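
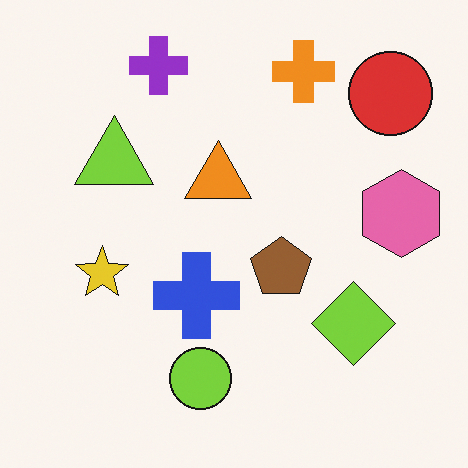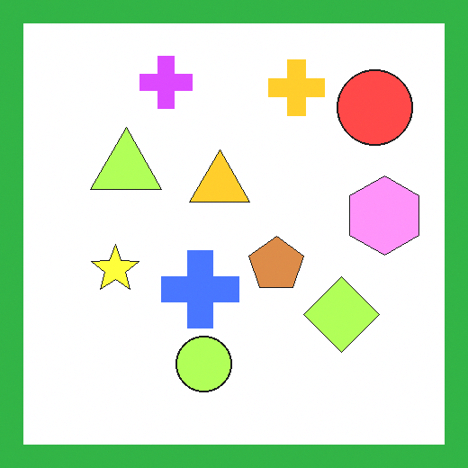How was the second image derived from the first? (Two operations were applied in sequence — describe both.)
The transformation is: substantially brightened, then framed with a green border.

Every pixel — background and shapes alike — is uniformly brightened. A solid green frame runs around the edge of the second image, with the content slightly shrunk inside it.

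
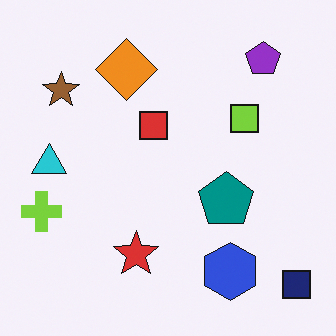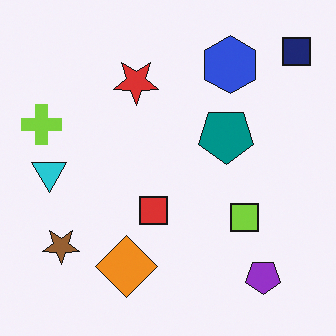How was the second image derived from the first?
The image was flipped vertically (top ↔ bottom).

The navy square is in the bottom-right of the first image and the top-right of the second — shapes on opposite sides of the horizontal midline have swapped in a mirror flip.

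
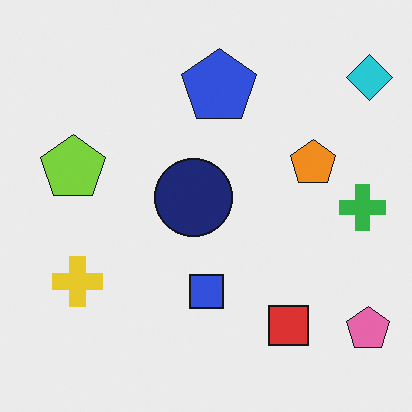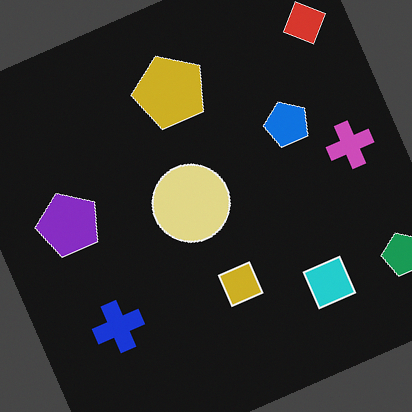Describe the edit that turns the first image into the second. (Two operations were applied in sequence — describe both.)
Color-inverted (negative), then rotated counter-clockwise by a clearly visible amount.

The light background has become dark and every shape's color is its complement — a photographic negative. Every shape is tilted by the same angle and the image corners show triangular fill wedges — a whole-image rotation by a non-right angle.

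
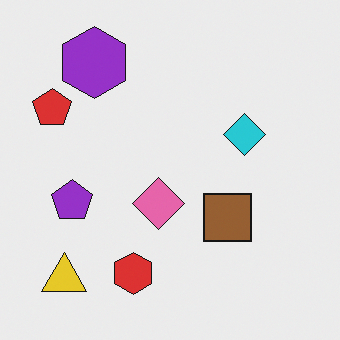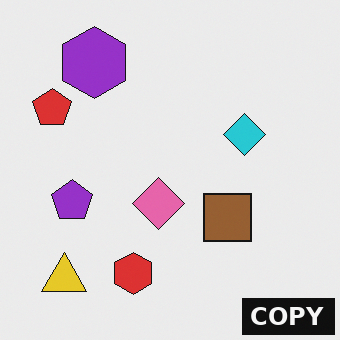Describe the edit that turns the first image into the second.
Watermarked with the text "COPY" in the lower-right corner.

A dark label reading "COPY" appears in the lower-right corner.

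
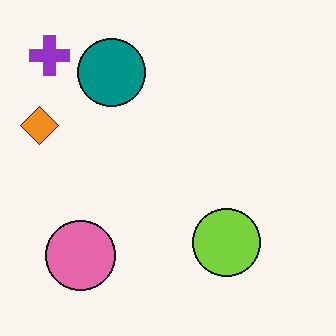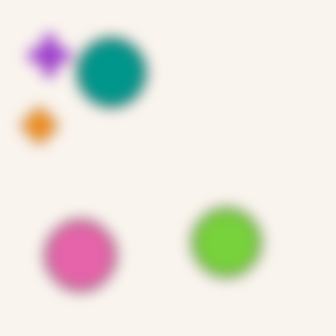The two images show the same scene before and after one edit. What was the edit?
The transformation is: strongly gaussian-blurred.

Shape edges and outlines are uniformly softened across the whole image.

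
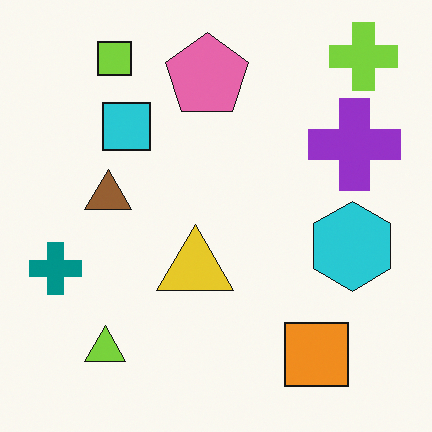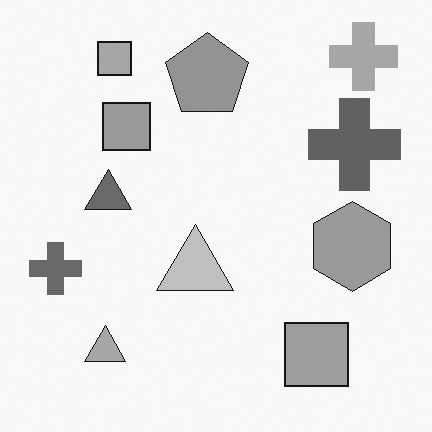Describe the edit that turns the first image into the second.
The transformation is: converted to grayscale.

All color is removed — every shape is now a shade of grey.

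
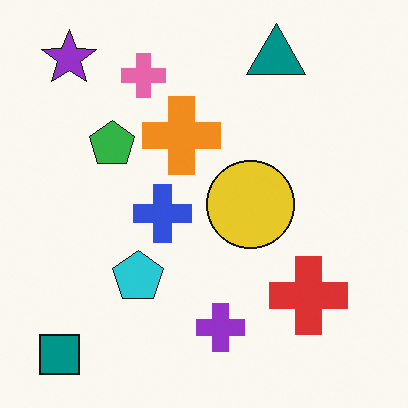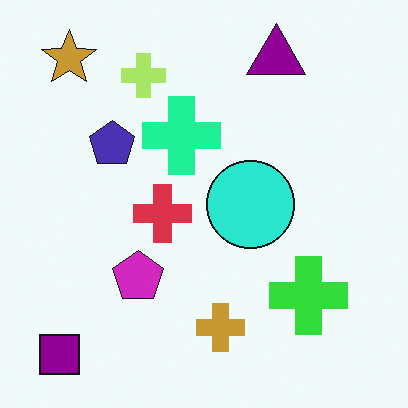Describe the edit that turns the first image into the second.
The image was hue-shifted through roughly a third of the color wheel.

Every shape's color has rotated by the same amount around the hue wheel — a uniform hue shift.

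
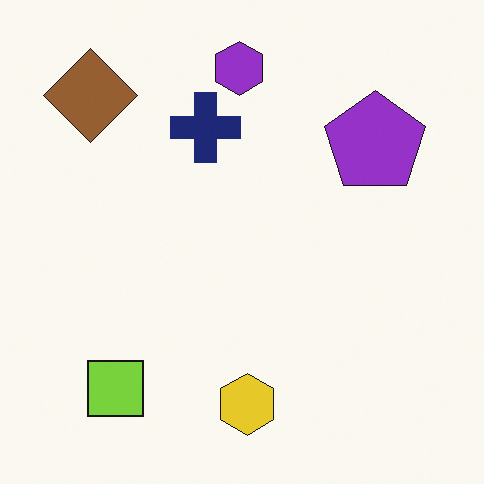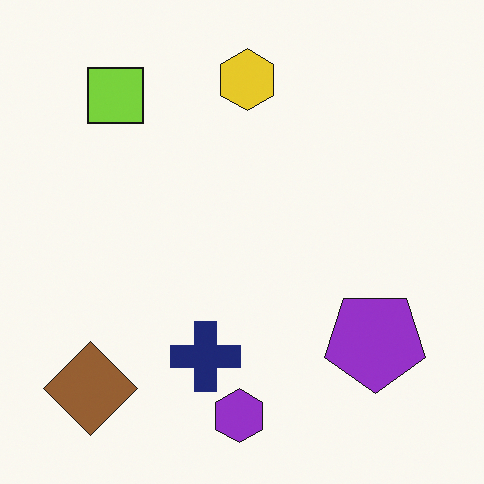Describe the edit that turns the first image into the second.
Flipped vertically (top ↔ bottom).

The purple hexagon is in the top of the first image and the bottom of the second — shapes on opposite sides of the horizontal midline have swapped in a mirror flip.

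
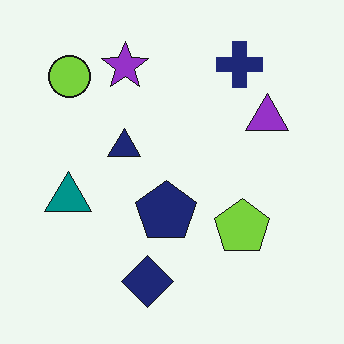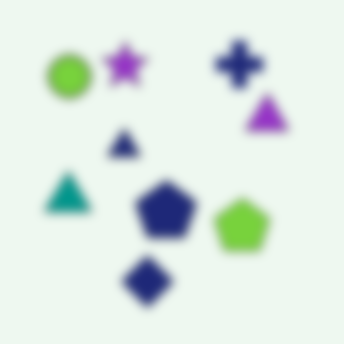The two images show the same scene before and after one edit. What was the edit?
The image was strongly gaussian-blurred.

Shape edges and outlines are uniformly softened across the whole image.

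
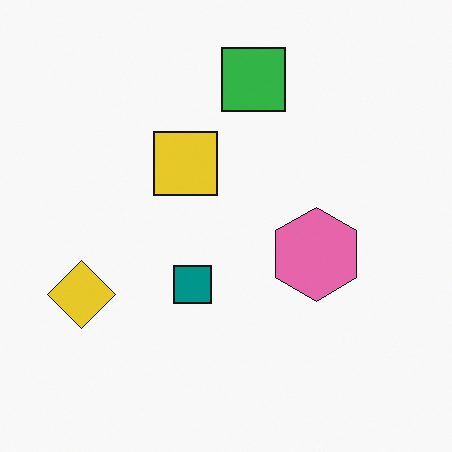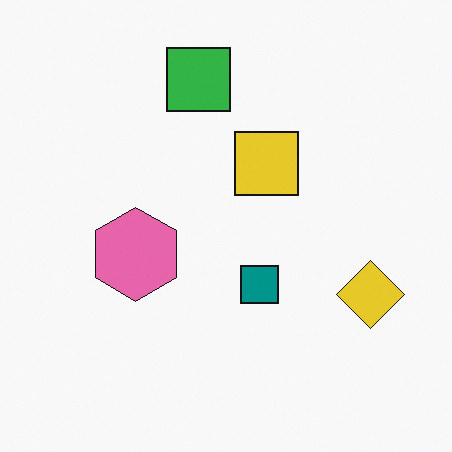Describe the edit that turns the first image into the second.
This is the original image flipped horizontally (left ↔ right).

The yellow diamond is in the left of the first image and the right of the second — shapes on opposite sides of the vertical midline have swapped in a mirror flip.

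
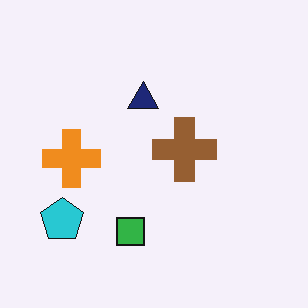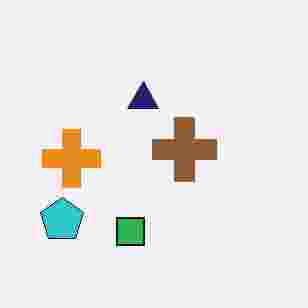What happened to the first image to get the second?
The transformation is: degraded with heavy JPEG compression.

Blocky 8×8 compression artifacts appear around shape edges and the flat background shows ringing — characteristic JPEG degradation.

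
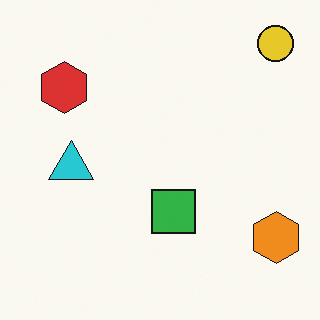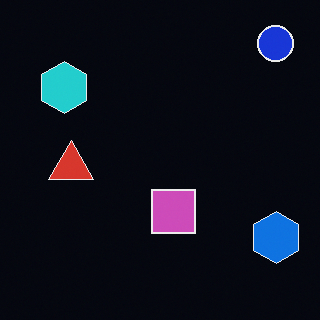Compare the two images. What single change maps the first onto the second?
It was color-inverted (negative).

The light background has become dark and every shape's color is its complement — a photographic negative.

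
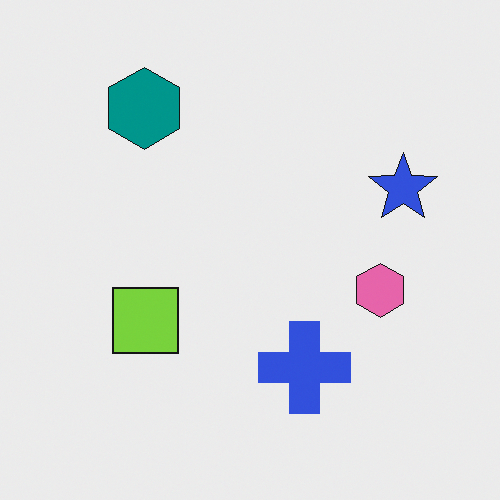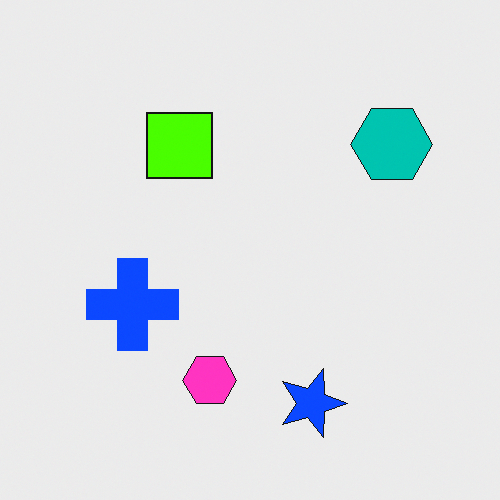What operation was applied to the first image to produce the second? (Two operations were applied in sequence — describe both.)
The transformation is: rotated 90° clockwise, then made much more vivid (saturation change).

The teal hexagon sits in the top-left of the first image and the top-right of the second — consistent with a whole-image 90° clockwise rotation. All colors are more vivid — a global saturation change.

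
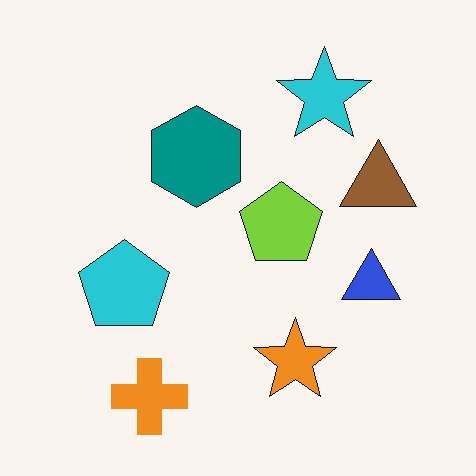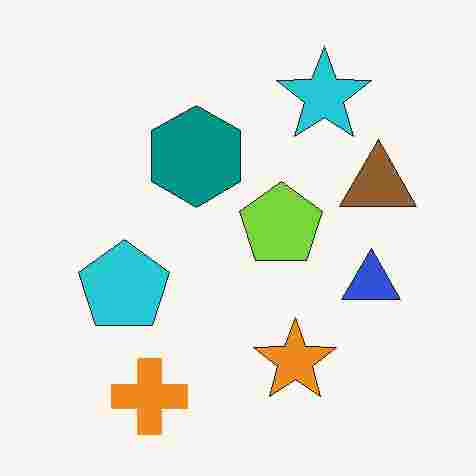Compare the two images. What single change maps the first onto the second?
Degraded with heavy JPEG compression.

Blocky 8×8 compression artifacts appear around shape edges and the flat background shows ringing — characteristic JPEG degradation.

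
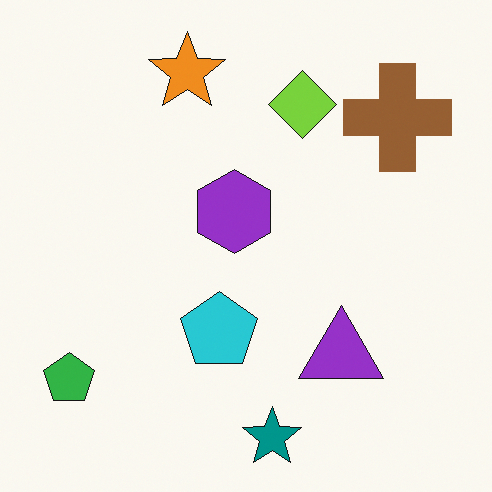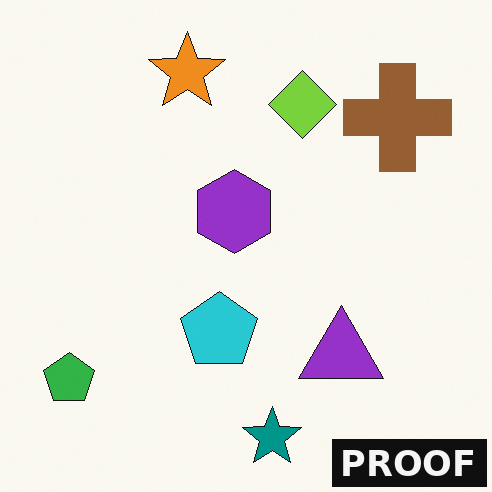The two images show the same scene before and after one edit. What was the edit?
It was watermarked with the text "PROOF" in the lower-right corner.

A dark label reading "PROOF" appears in the lower-right corner.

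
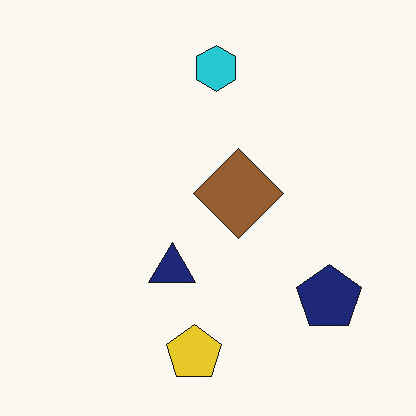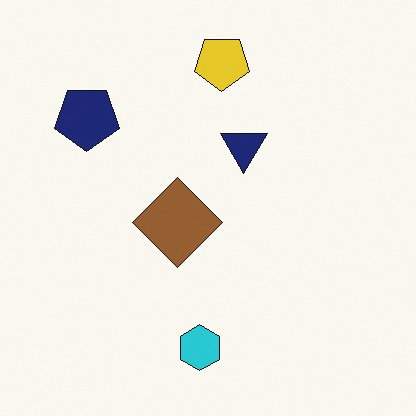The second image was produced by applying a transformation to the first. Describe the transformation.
The transformation is: rotated 180°.

The navy pentagon sits in the bottom-right of the first image and the top-left of the second — consistent with a whole-image 180° rotation.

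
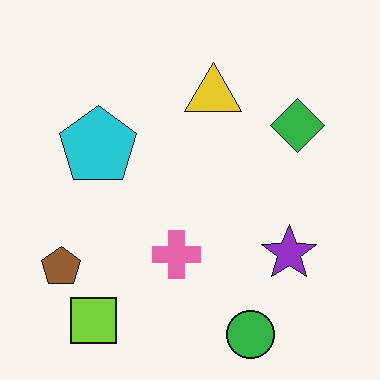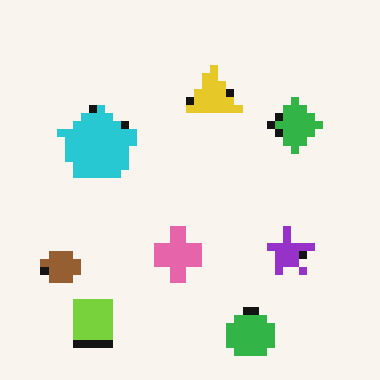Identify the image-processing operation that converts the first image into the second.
Moderately pixelated.

Shapes are reduced to large square blocks; fine edges and outlines are lost — a downscale-then-upscale (mosaic) effect.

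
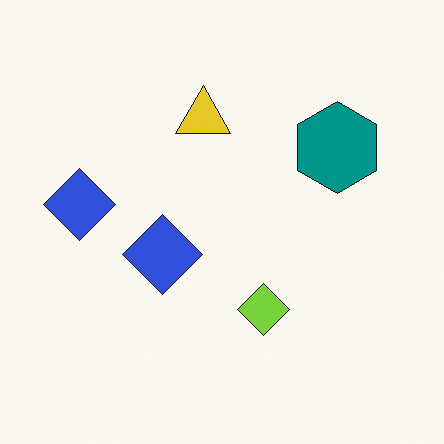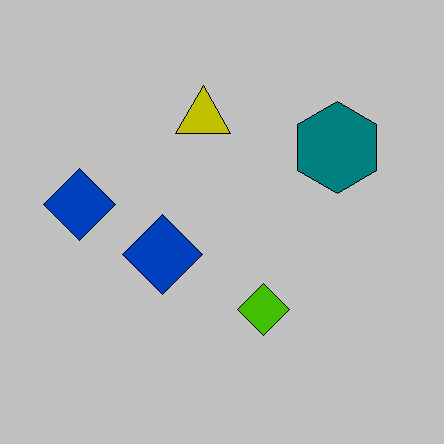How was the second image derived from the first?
The image was aggressively posterized.

Each flat color has snapped to a coarser quantized level — most visibly, the near-white background has dropped to a flat grey.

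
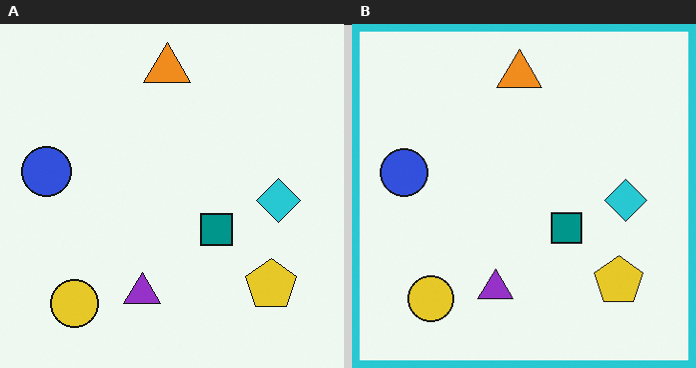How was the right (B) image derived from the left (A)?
The transformation is: framed with a cyan border.

A solid cyan frame runs around the edge of the right (B) image, with the content slightly shrunk inside it.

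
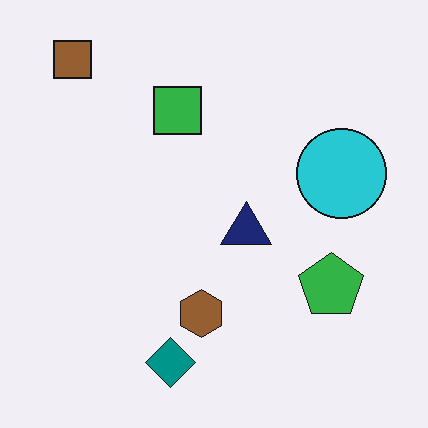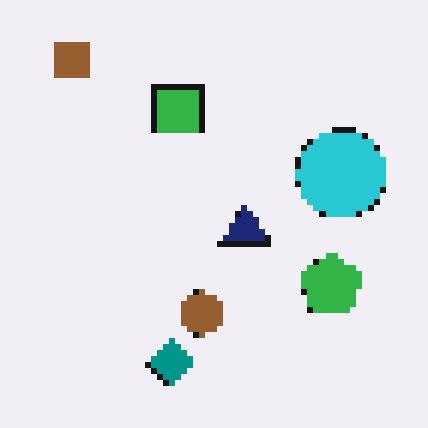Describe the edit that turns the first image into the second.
The image was moderately pixelated.

Shapes are reduced to large square blocks; fine edges and outlines are lost — a downscale-then-upscale (mosaic) effect.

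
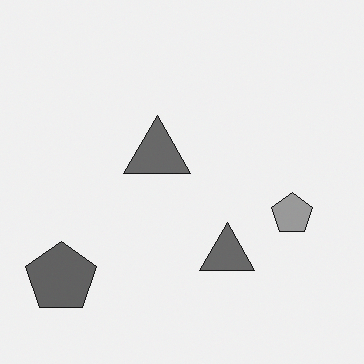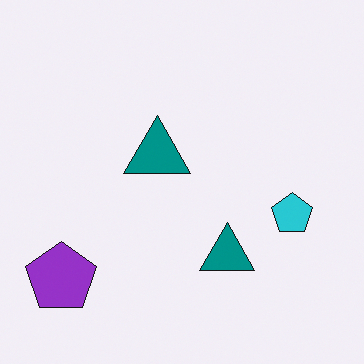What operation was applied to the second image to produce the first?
This is the original image converted to grayscale.

All color is removed — every shape is now a shade of grey.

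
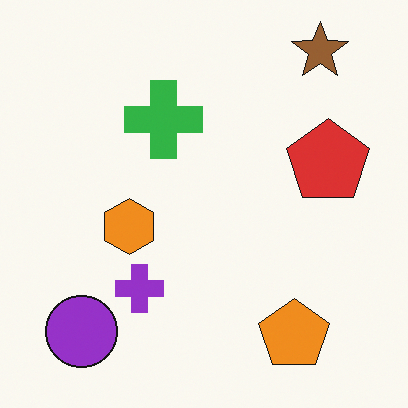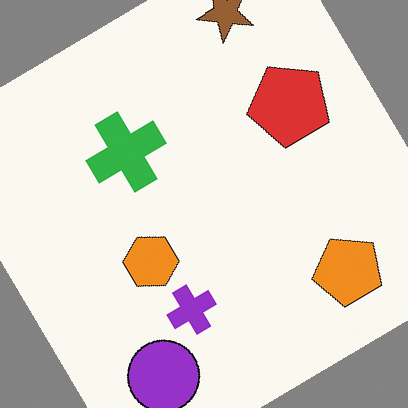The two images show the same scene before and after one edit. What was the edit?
Rotated counter-clockwise by a large amount — several tens of degrees.

Every shape is tilted by the same angle and the image corners show triangular fill wedges — a whole-image rotation by a non-right angle.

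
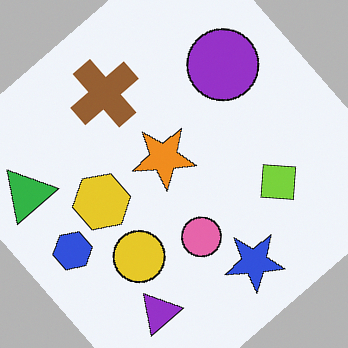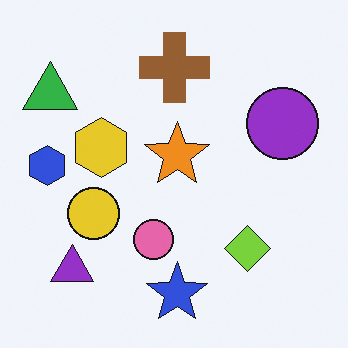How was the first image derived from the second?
It was rotated counter-clockwise by a large amount — several tens of degrees.

Every shape is tilted by the same angle and the image corners show triangular fill wedges — a whole-image rotation by a non-right angle.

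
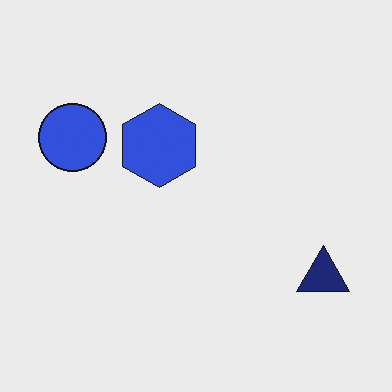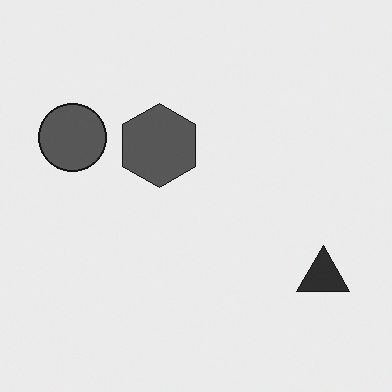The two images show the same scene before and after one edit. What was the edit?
This is the original image converted to grayscale.

All color is removed — every shape is now a shade of grey.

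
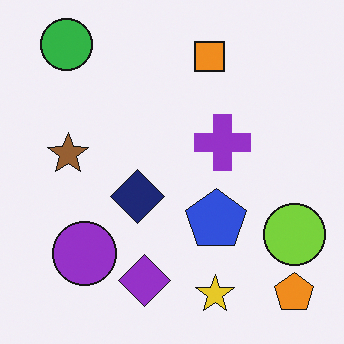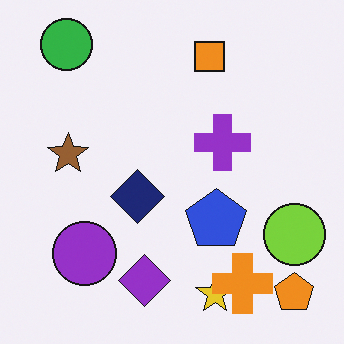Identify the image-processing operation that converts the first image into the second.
It was overlaid with an additional orange cross.

An orange cross appears in the second image that is absent from the first.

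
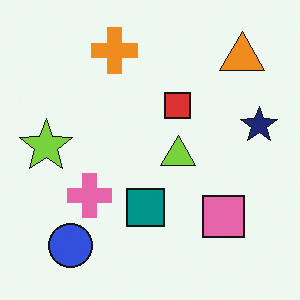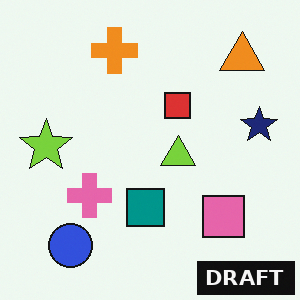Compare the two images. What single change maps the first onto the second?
This is the original image watermarked with the text "DRAFT" in the lower-right corner.

A dark label reading "DRAFT" appears in the lower-right corner.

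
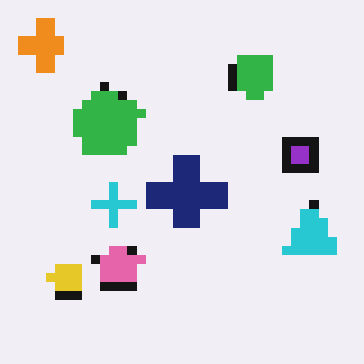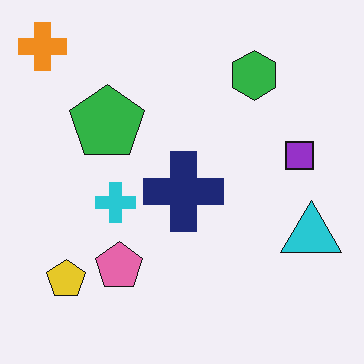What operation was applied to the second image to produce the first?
The transformation is: heavily pixelated into large blocks.

Shapes are reduced to large square blocks; fine edges and outlines are lost — a downscale-then-upscale (mosaic) effect.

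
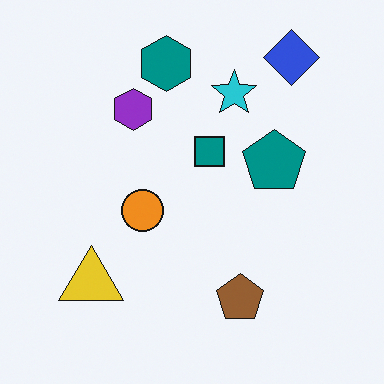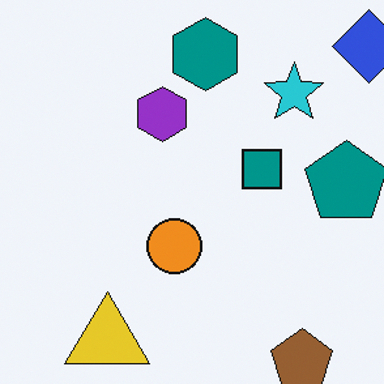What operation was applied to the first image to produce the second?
It was cropped slightly and scaled back up.

The visible shapes are larger and the field of view is narrower; shapes near the original edges may be partly or wholly outside the frame — a crop-and-rescale.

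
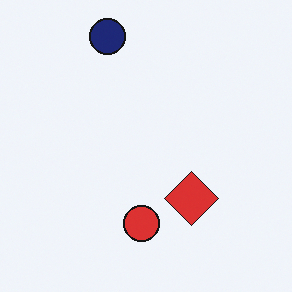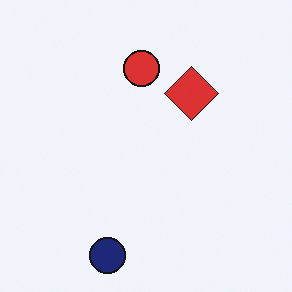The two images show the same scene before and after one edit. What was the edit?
This is the original image flipped vertically (top ↔ bottom).

The navy circle is in the top of the first image and the bottom of the second — shapes on opposite sides of the horizontal midline have swapped in a mirror flip.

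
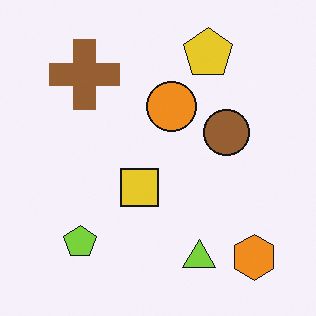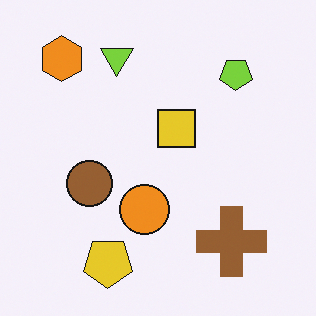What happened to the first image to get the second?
It was rotated 180°.

The orange hexagon sits in the bottom-right of the first image and the top-left of the second — consistent with a whole-image 180° rotation.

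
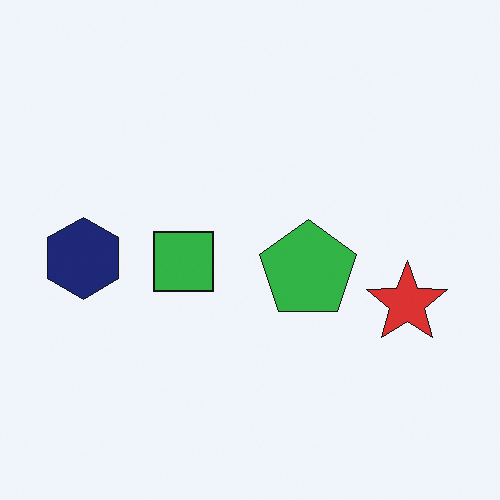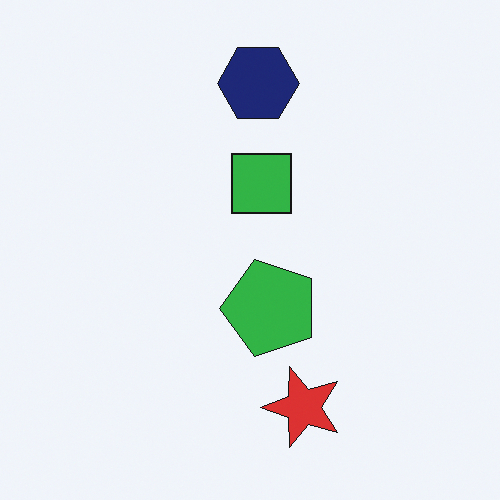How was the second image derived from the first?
Transposed (reflected across the top-left ↔ bottom-right diagonal).

Shapes have swapped their row and column positions — what was in the top-right is now in the bottom-left — a diagonal reflection.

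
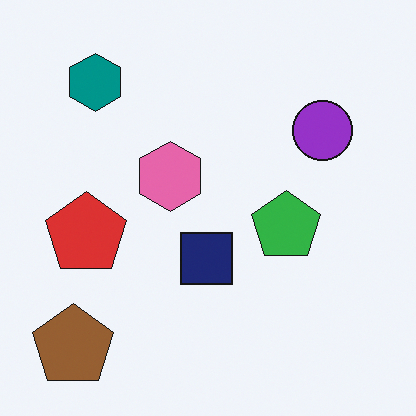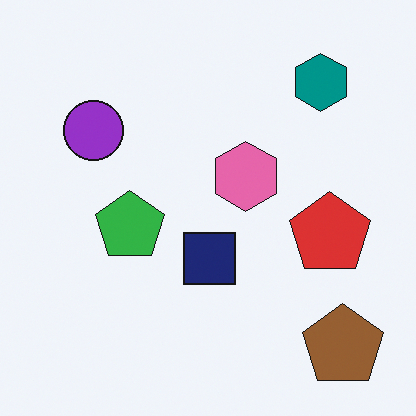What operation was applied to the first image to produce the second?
It was flipped horizontally (left ↔ right).

The brown pentagon is in the bottom-left of the first image and the bottom-right of the second — shapes on opposite sides of the vertical midline have swapped in a mirror flip.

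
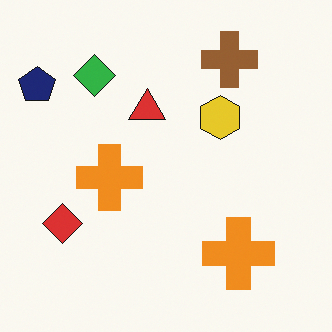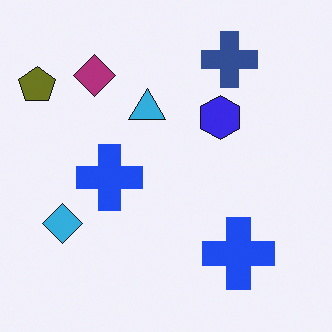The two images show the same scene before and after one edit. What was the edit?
Hue-shifted by a large amount.

Every shape's color has rotated by the same amount around the hue wheel — a uniform hue shift.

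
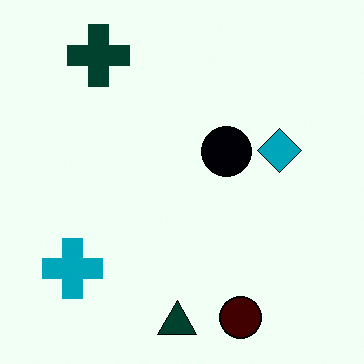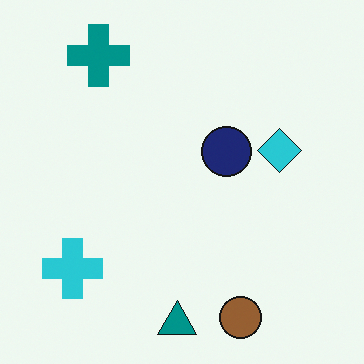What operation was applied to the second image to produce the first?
Given much higher contrast.

Tones are pushed away from mid-grey across the whole image — a global contrast change.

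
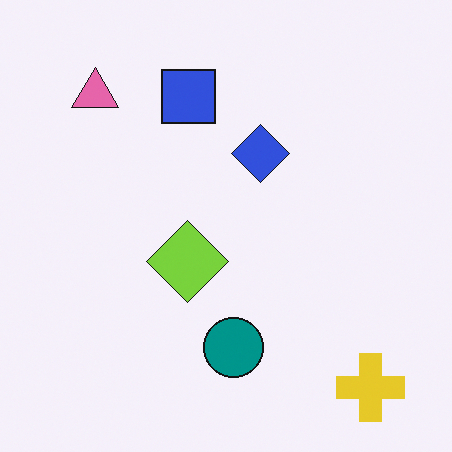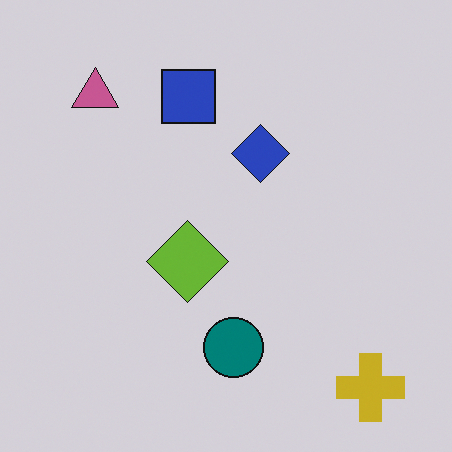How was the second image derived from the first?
Darkened a little.

Every pixel — background and shapes alike — is uniformly darkened.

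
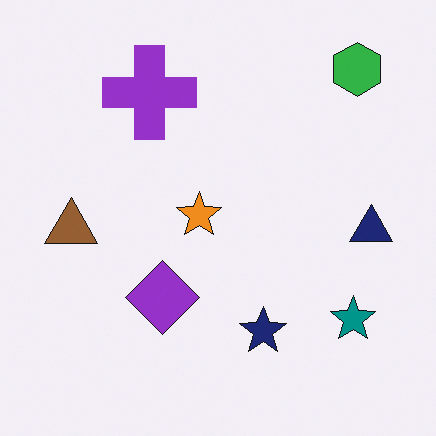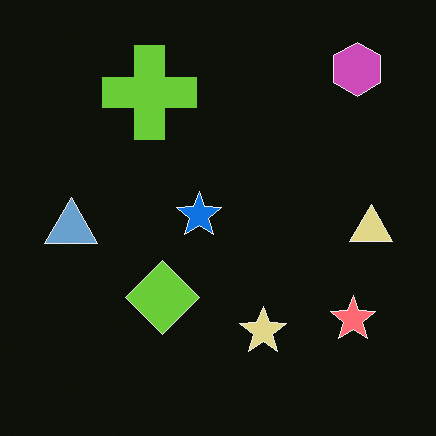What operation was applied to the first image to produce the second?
It was color-inverted (negative).

The light background has become dark and every shape's color is its complement — a photographic negative.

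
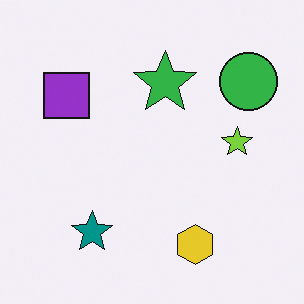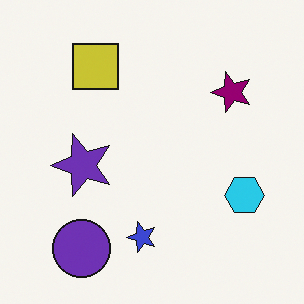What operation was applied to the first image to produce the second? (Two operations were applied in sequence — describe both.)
Transposed (reflected across the top-left ↔ bottom-right diagonal), then hue-shifted by a moderate amount.

Shapes have swapped their row and column positions — what was in the top-right is now in the bottom-left — a diagonal reflection. Every shape's color has rotated by the same amount around the hue wheel — a uniform hue shift.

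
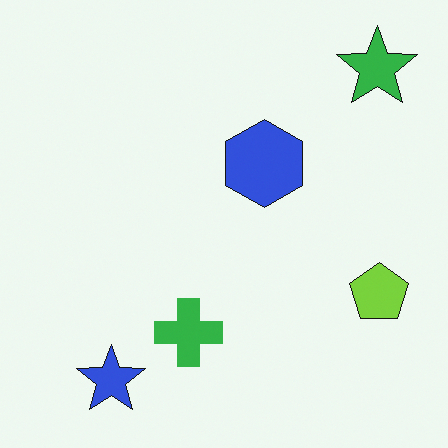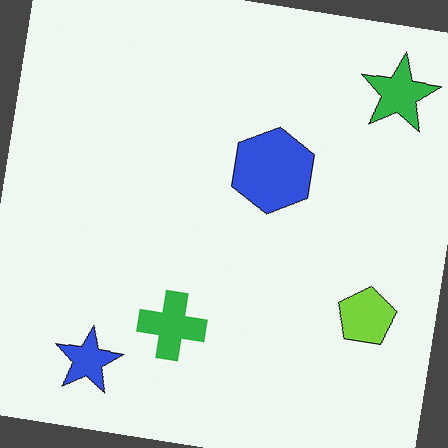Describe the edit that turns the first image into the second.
The second image is the first rotated clockwise by a slight angle.

Every shape is tilted by the same angle and the image corners show triangular fill wedges — a whole-image rotation by a non-right angle.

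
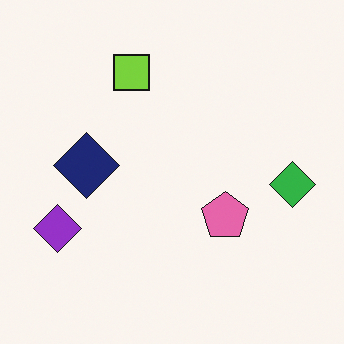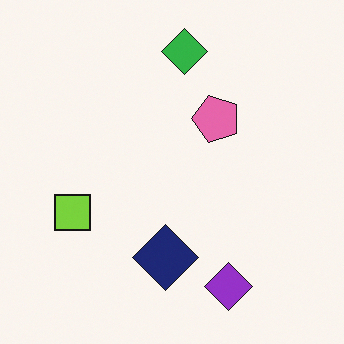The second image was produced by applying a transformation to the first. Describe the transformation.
Rotated 90° counter-clockwise.

The purple diamond sits in the left of the first image and the bottom of the second — consistent with a whole-image 90° counter-clockwise rotation.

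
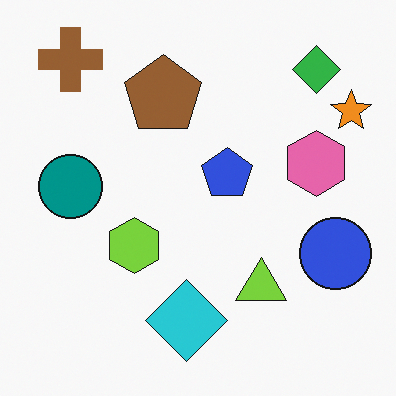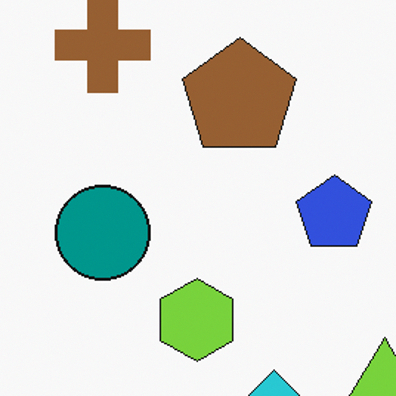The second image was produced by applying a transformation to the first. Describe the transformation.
The transformation is: cropped to a modestly smaller region and rescaled.

The visible shapes are larger and the field of view is narrower; shapes near the original edges may be partly or wholly outside the frame — a crop-and-rescale.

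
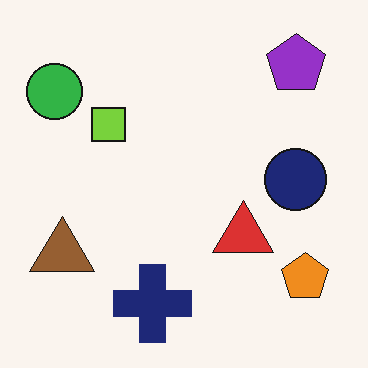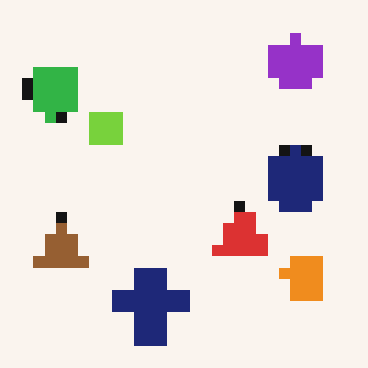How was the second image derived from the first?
The image was coarsely pixelated.

Shapes are reduced to large square blocks; fine edges and outlines are lost — a downscale-then-upscale (mosaic) effect.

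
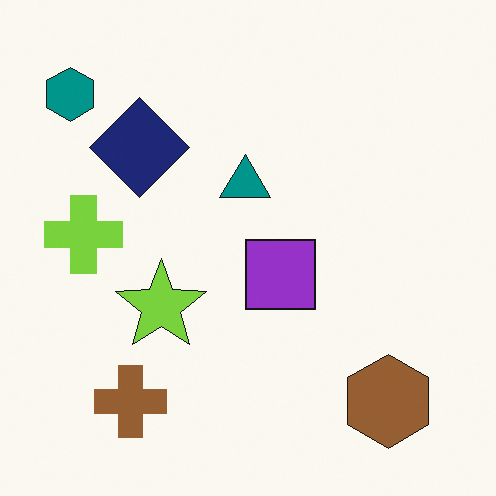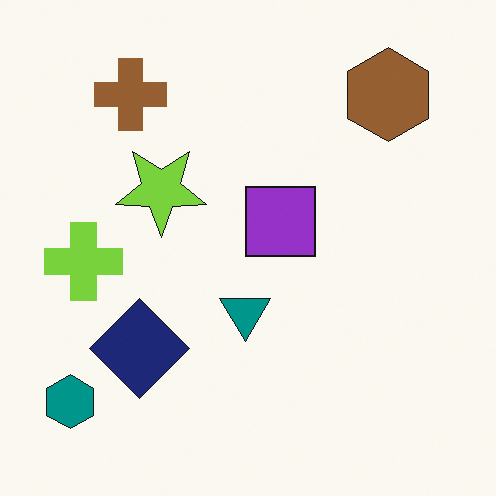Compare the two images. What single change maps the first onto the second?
This is the original image flipped vertically (top ↔ bottom).

The teal hexagon is in the top-left of the first image and the bottom-left of the second — shapes on opposite sides of the horizontal midline have swapped in a mirror flip.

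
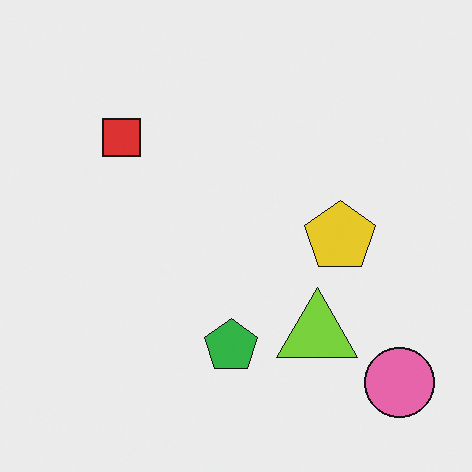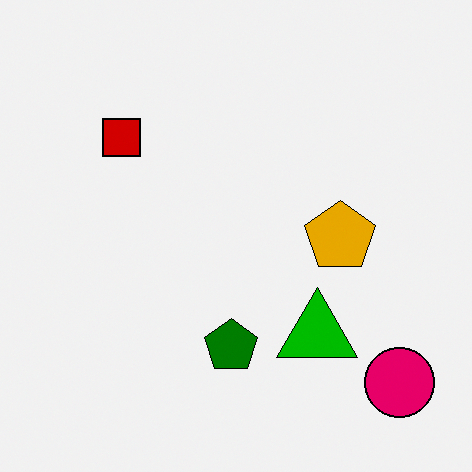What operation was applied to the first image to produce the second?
The image was boosted in contrast.

Tones are pushed away from mid-grey across the whole image — a global contrast change.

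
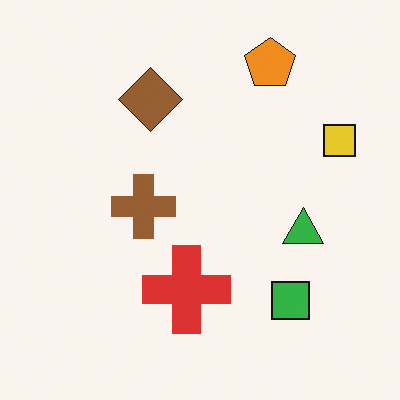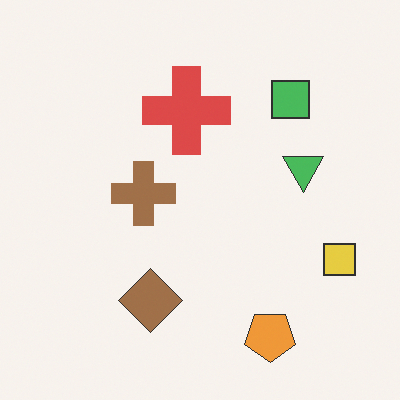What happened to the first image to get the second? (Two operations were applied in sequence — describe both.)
It was flipped vertically (top ↔ bottom), then given slightly reduced contrast.

The orange pentagon is in the top-right of the first image and the bottom-right of the second — shapes on opposite sides of the horizontal midline have swapped in a mirror flip. Tones are pushed toward mid-grey across the whole image — a global contrast change.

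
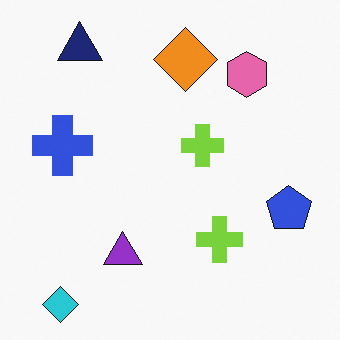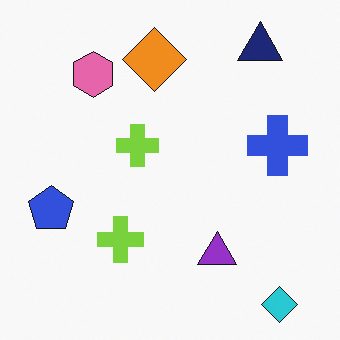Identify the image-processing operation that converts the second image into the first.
The transformation is: flipped horizontally (left ↔ right).

The blue pentagon is in the left of the second image and the right of the first — shapes on opposite sides of the vertical midline have swapped in a mirror flip.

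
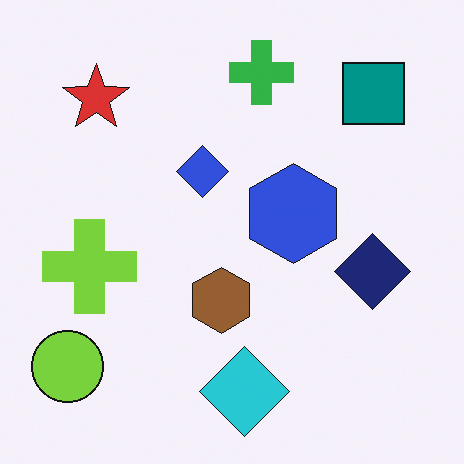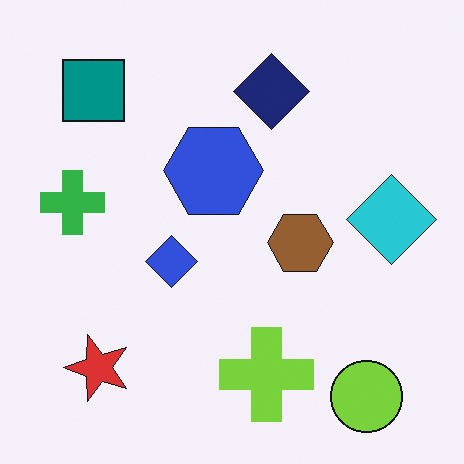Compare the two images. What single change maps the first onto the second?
It was rotated 90° counter-clockwise.

The lime circle sits in the bottom-left of the first image and the bottom-right of the second — consistent with a whole-image 90° counter-clockwise rotation.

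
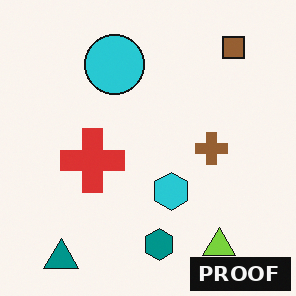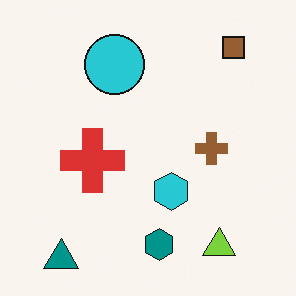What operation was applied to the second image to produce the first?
The image was watermarked with the text "PROOF" in the lower-right corner.

A dark label reading "PROOF" appears in the lower-right corner.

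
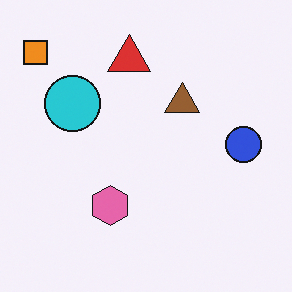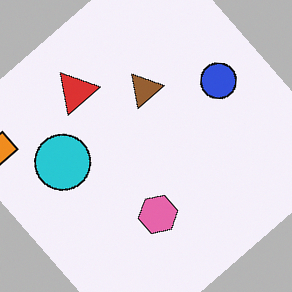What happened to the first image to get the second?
The transformation is: rotated counter-clockwise by a large amount — several tens of degrees.

Every shape is tilted by the same angle and the image corners show triangular fill wedges — a whole-image rotation by a non-right angle.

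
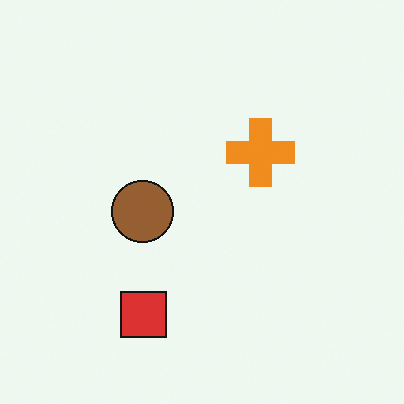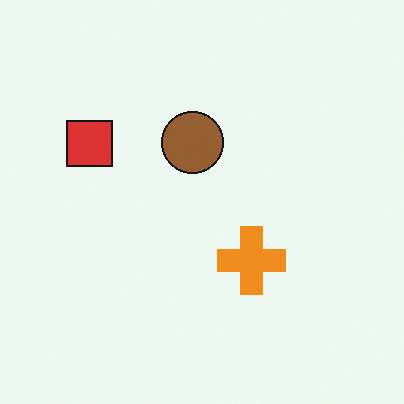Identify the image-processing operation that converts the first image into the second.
It was rotated 90° clockwise.

The red square sits in the bottom of the first image and the left of the second — consistent with a whole-image 90° clockwise rotation.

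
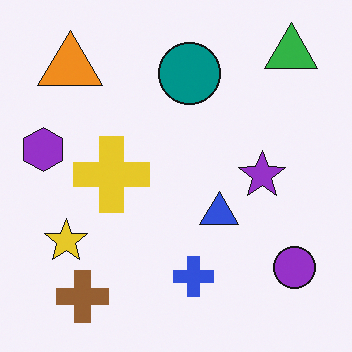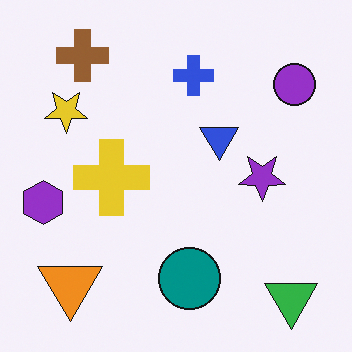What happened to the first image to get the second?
It was flipped vertically (top ↔ bottom).

The green triangle is in the top-right of the first image and the bottom-right of the second — shapes on opposite sides of the horizontal midline have swapped in a mirror flip.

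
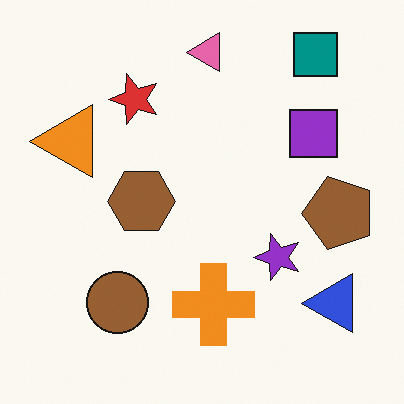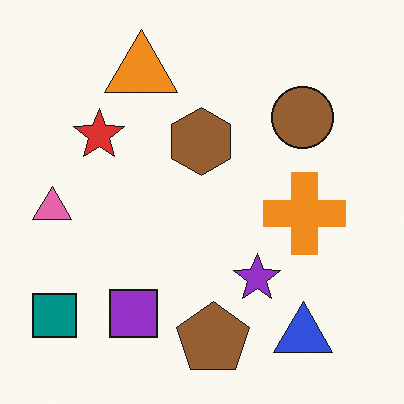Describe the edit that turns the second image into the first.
The image was transposed (reflected across the top-left ↔ bottom-right diagonal).

Shapes have swapped their row and column positions — what was in the top-right is now in the bottom-left — a diagonal reflection.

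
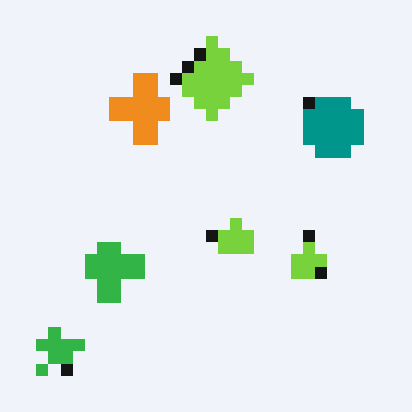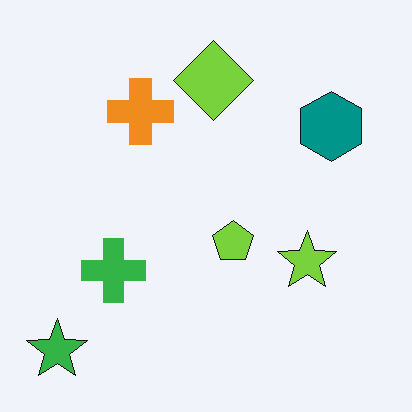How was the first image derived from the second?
The image was heavily pixelated into large blocks.

Shapes are reduced to large square blocks; fine edges and outlines are lost — a downscale-then-upscale (mosaic) effect.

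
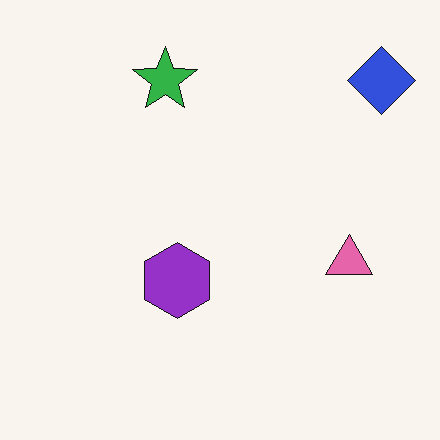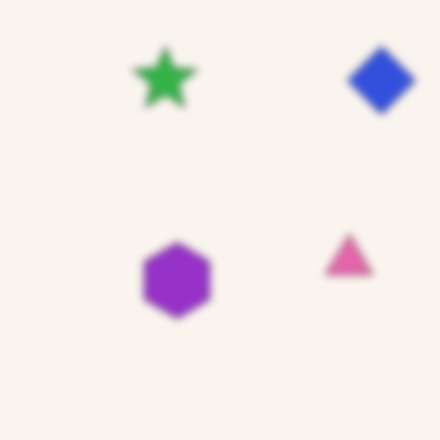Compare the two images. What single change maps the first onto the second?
The second image is the first noticeably gaussian-blurred.

Shape edges and outlines are uniformly softened across the whole image.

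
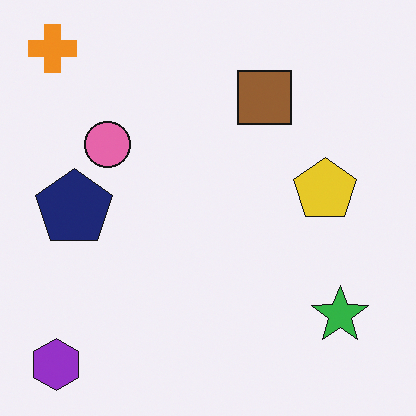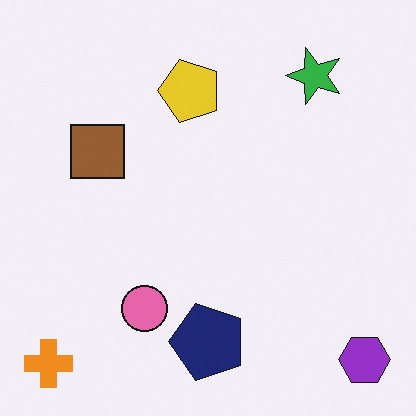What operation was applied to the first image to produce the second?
The image was rotated 90° counter-clockwise.

The orange cross sits in the top-left of the first image and the bottom-left of the second — consistent with a whole-image 90° counter-clockwise rotation.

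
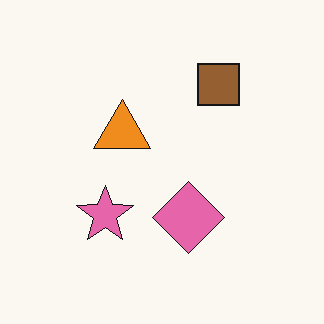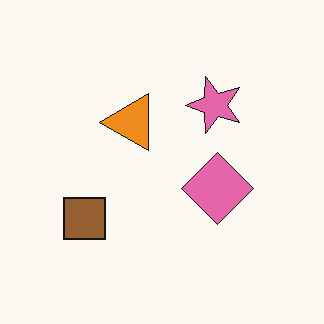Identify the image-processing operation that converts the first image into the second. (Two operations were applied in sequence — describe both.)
It was given moderate JPEG compression, then transposed (reflected across the top-left ↔ bottom-right diagonal).

Blocky 8×8 compression artifacts appear around shape edges and the flat background shows ringing — characteristic JPEG degradation. Shapes have swapped their row and column positions — what was in the top-right is now in the bottom-left — a diagonal reflection.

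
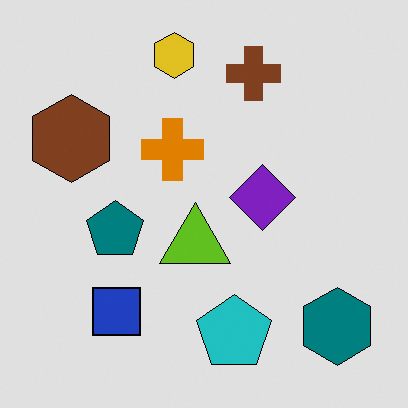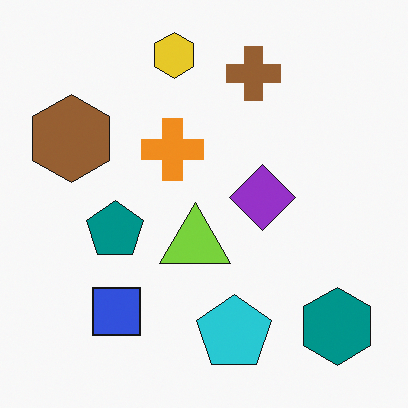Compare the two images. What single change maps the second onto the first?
The first image is the second posterized to a reduced palette.

Each flat color has snapped to a coarser quantized level — most visibly, the near-white background has dropped to a flat grey.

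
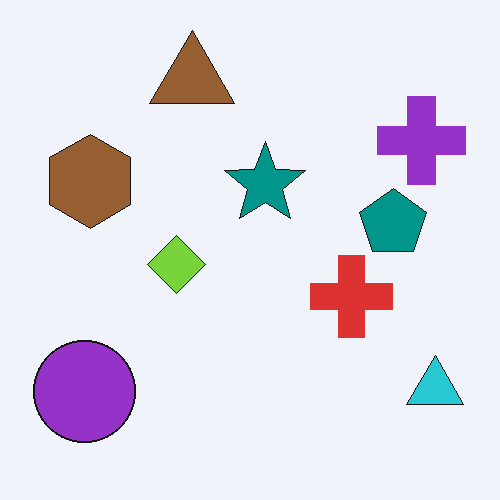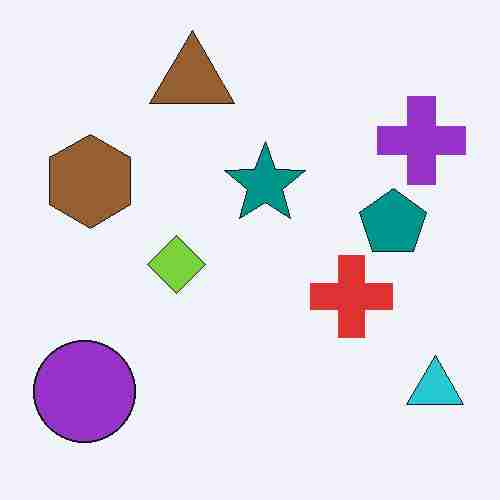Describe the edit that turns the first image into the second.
Degraded with heavy JPEG compression.

Blocky 8×8 compression artifacts appear around shape edges and the flat background shows ringing — characteristic JPEG degradation.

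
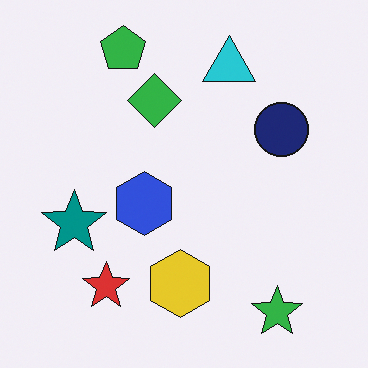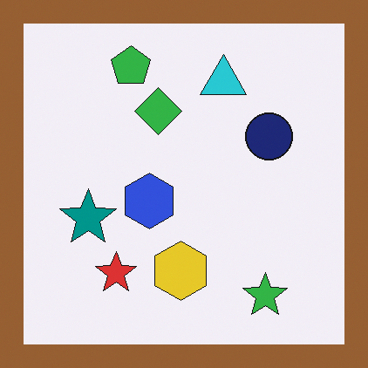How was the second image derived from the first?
The image was framed with a brown border.

A solid brown frame runs around the edge of the second image, with the content slightly shrunk inside it.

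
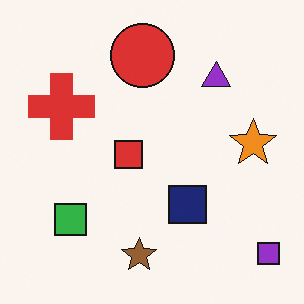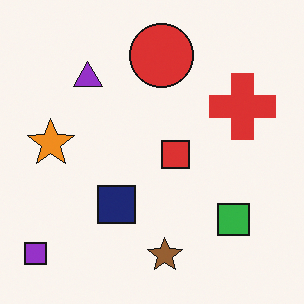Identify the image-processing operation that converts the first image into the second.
It was flipped horizontally (left ↔ right).

The purple square is in the bottom-right of the first image and the bottom-left of the second — shapes on opposite sides of the vertical midline have swapped in a mirror flip.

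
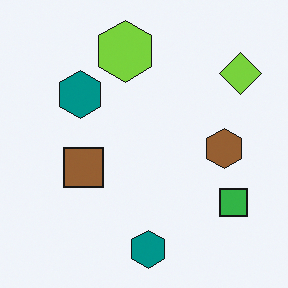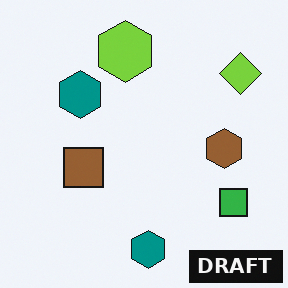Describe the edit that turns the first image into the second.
The second image is the first watermarked with the text "DRAFT" in the lower-right corner.

A dark label reading "DRAFT" appears in the lower-right corner.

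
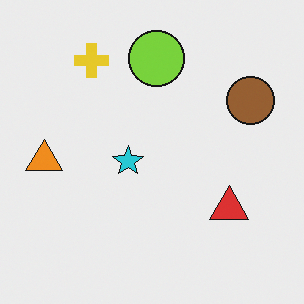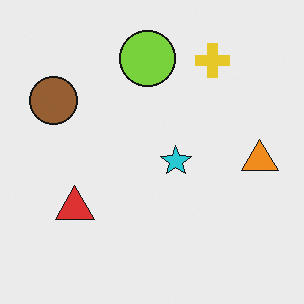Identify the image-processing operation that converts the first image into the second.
The second image is the first flipped horizontally (left ↔ right).

The orange triangle is in the left of the first image and the right of the second — shapes on opposite sides of the vertical midline have swapped in a mirror flip.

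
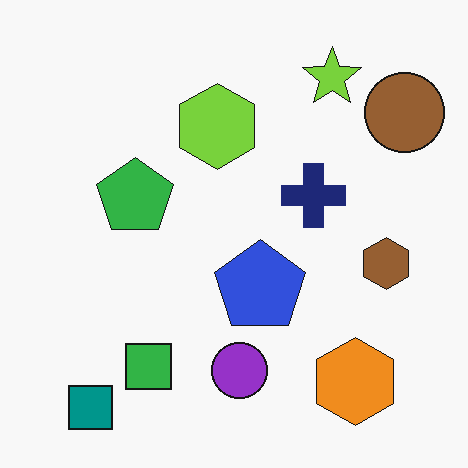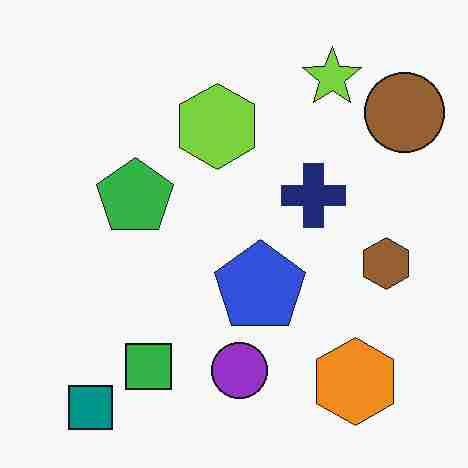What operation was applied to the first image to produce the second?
The transformation is: heavily JPEG-compressed with obvious blocking artifacts.

Blocky 8×8 compression artifacts appear around shape edges and the flat background shows ringing — characteristic JPEG degradation.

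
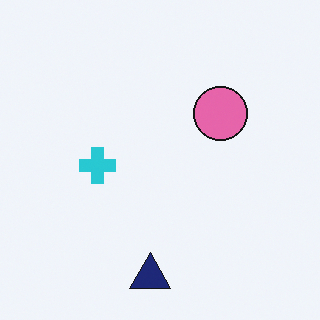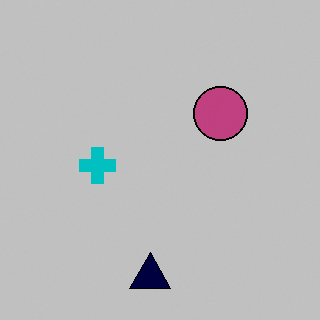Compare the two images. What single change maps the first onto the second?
The second image is the first heavily posterized to just a handful of flat colors.

Each flat color has snapped to a coarser quantized level — most visibly, the near-white background has dropped to a flat grey.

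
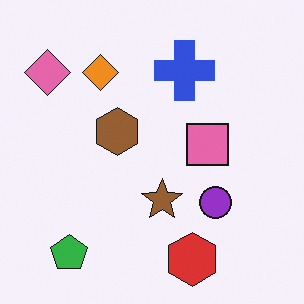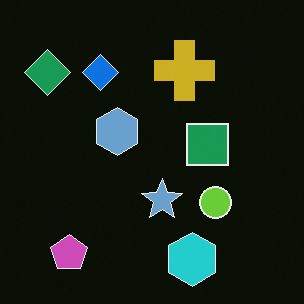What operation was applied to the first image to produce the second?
This is the original image color-inverted (negative).

The light background has become dark and every shape's color is its complement — a photographic negative.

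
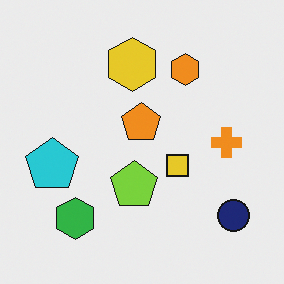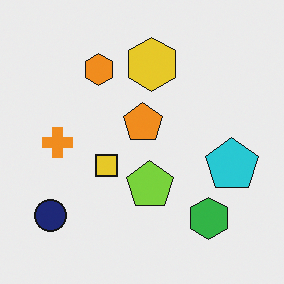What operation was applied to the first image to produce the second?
Flipped horizontally (left ↔ right).

The navy circle is in the bottom-right of the first image and the bottom-left of the second — shapes on opposite sides of the vertical midline have swapped in a mirror flip.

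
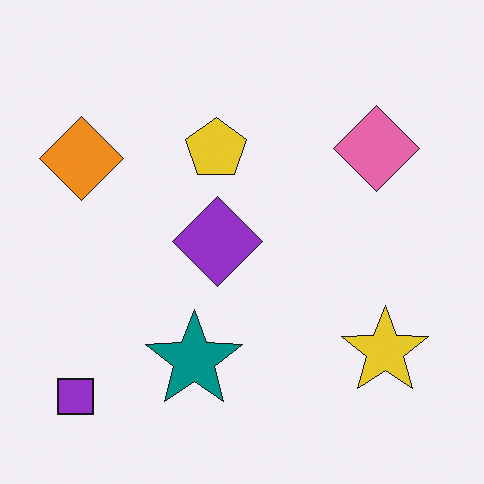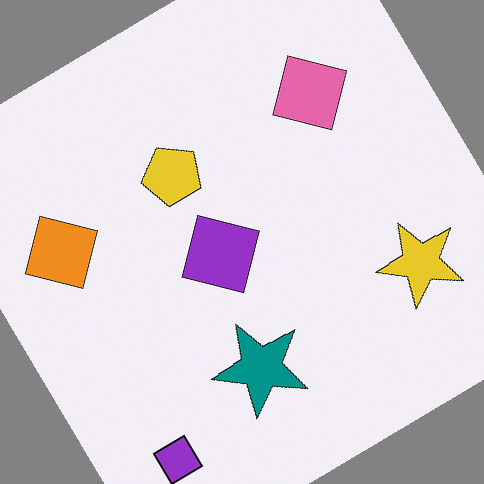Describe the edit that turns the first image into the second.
The transformation is: rotated counter-clockwise by a large amount — several tens of degrees.

Every shape is tilted by the same angle and the image corners show triangular fill wedges — a whole-image rotation by a non-right angle.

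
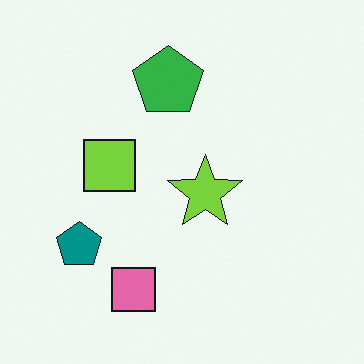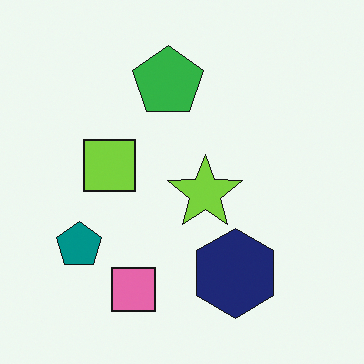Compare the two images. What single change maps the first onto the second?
The second image is the first overlaid with an additional navy hexagon.

A navy hexagon appears in the second image that is absent from the first.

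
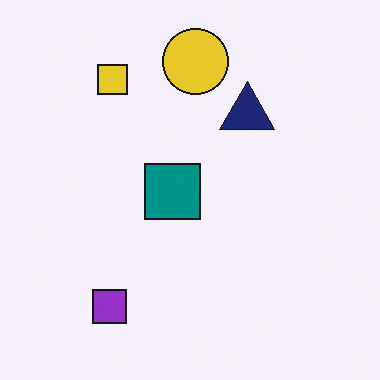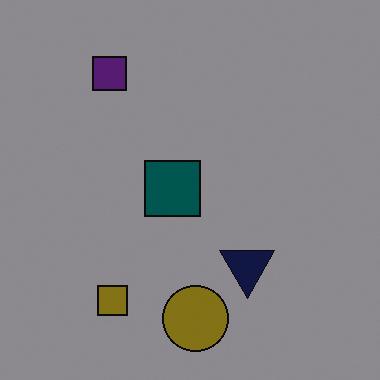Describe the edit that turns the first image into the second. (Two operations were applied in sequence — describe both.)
The second image is the first substantially darkened, then flipped vertically (top ↔ bottom).

Every pixel — background and shapes alike — is uniformly darkened. The yellow circle is in the top of the first image and the bottom of the second — shapes on opposite sides of the horizontal midline have swapped in a mirror flip.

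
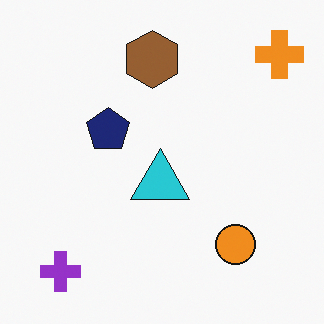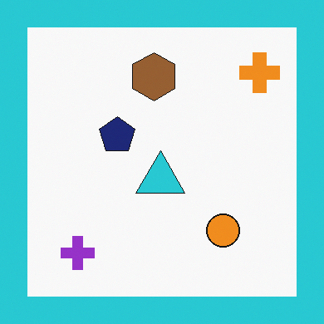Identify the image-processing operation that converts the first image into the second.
The transformation is: framed with a cyan border.

A solid cyan frame runs around the edge of the second image, with the content slightly shrunk inside it.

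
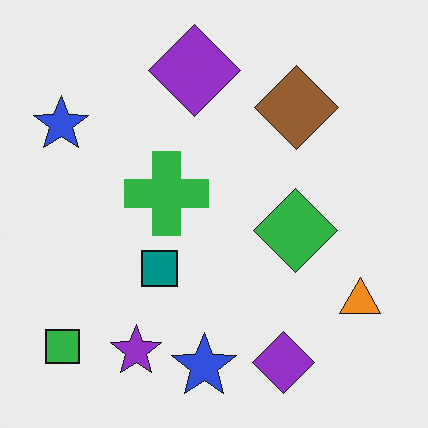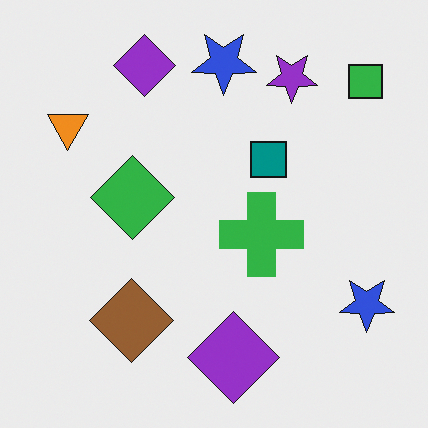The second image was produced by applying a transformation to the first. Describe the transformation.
This is the original image rotated 180°.

The green square sits in the bottom-left of the first image and the top-right of the second — consistent with a whole-image 180° rotation.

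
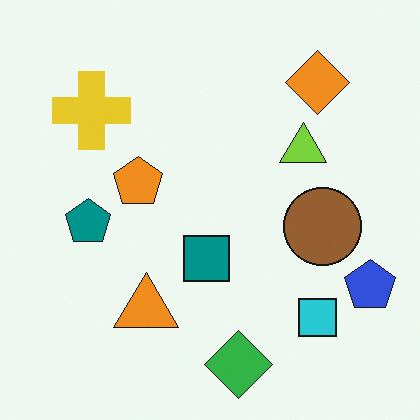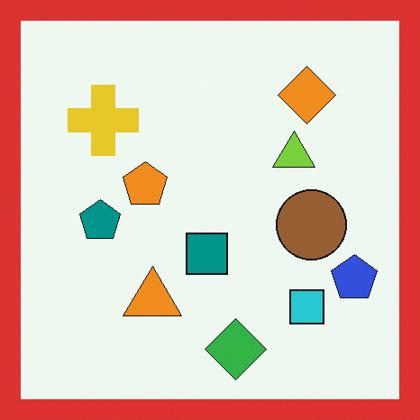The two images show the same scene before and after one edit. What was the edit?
The transformation is: framed with a red border.

A solid red frame runs around the edge of the second image, with the content slightly shrunk inside it.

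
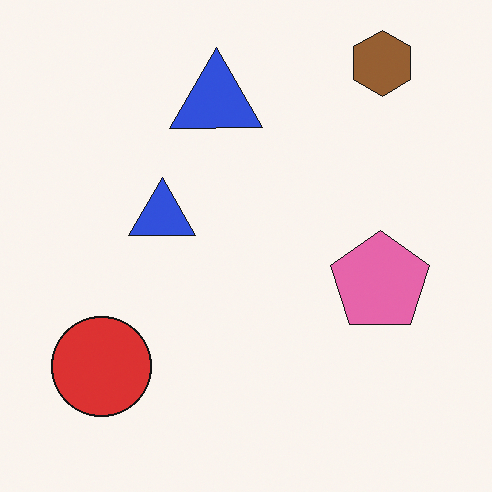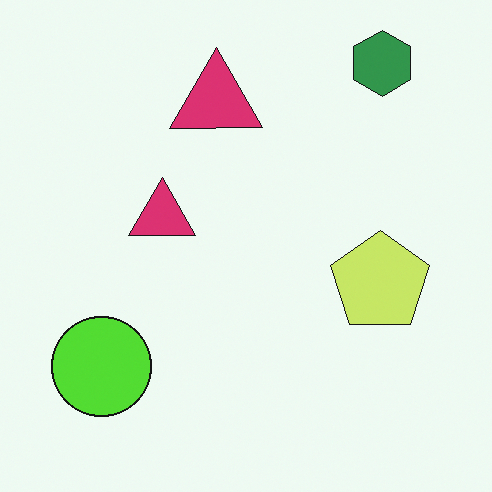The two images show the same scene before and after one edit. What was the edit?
The transformation is: hue-shifted by a moderate amount.

Every shape's color has rotated by the same amount around the hue wheel — a uniform hue shift.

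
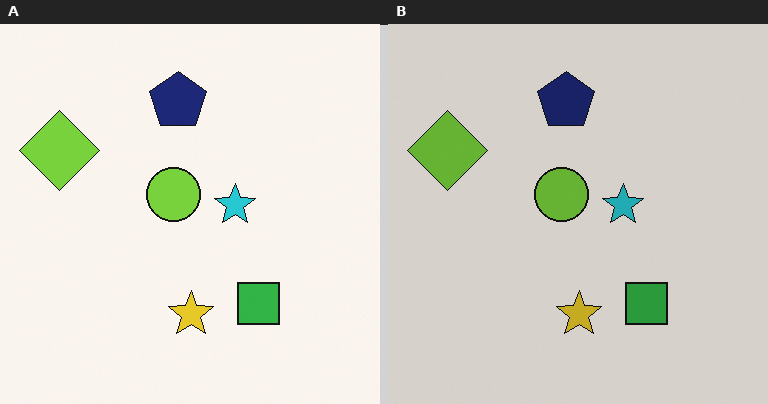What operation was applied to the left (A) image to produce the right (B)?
The image was darkened a little.

Every pixel — background and shapes alike — is uniformly darkened.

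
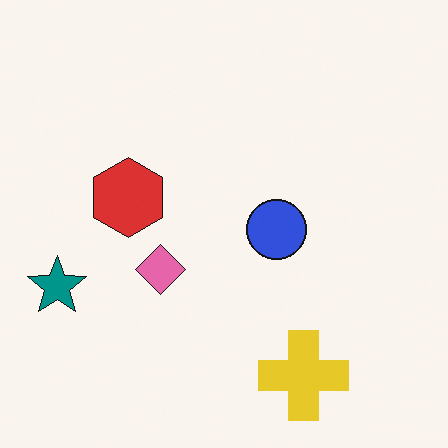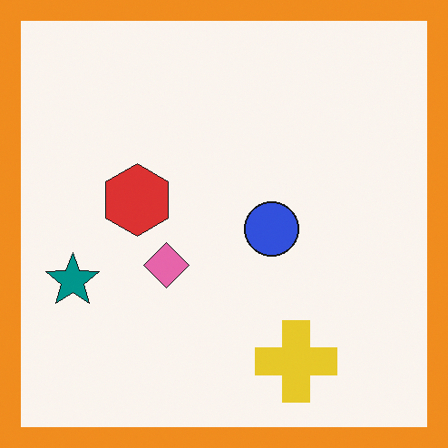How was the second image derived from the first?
The image was framed with a orange border.

A solid orange frame runs around the edge of the second image, with the content slightly shrunk inside it.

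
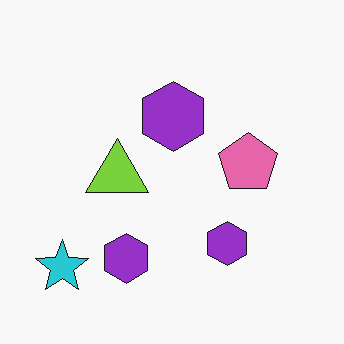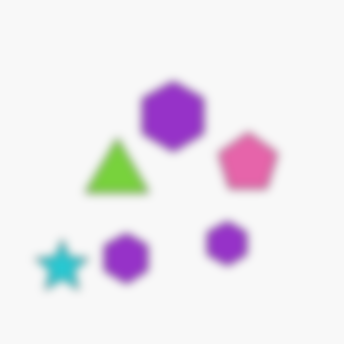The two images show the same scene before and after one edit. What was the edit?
The transformation is: noticeably gaussian-blurred.

Shape edges and outlines are uniformly softened across the whole image.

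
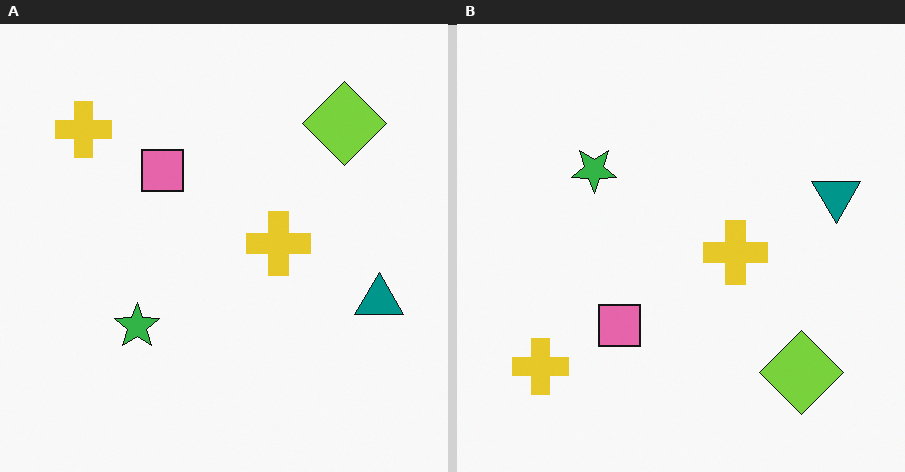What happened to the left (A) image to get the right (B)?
The transformation is: flipped vertically (top ↔ bottom).

The lime diamond is in the top-right of the left (A) image and the bottom-right of the right (B) — shapes on opposite sides of the horizontal midline have swapped in a mirror flip.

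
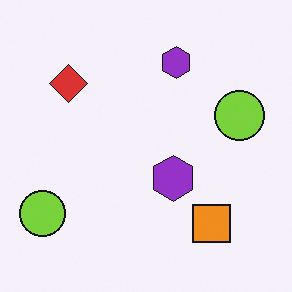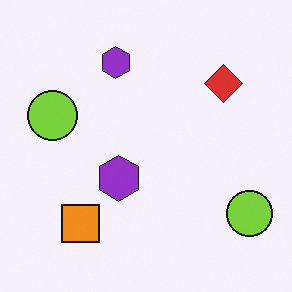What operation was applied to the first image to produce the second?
The image was flipped horizontally (left ↔ right).

The red diamond is in the top-left of the first image and the top-right of the second — shapes on opposite sides of the vertical midline have swapped in a mirror flip.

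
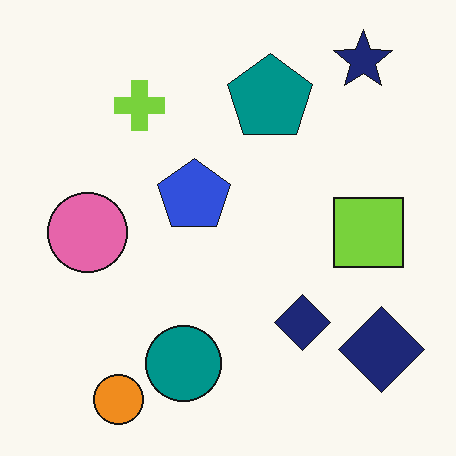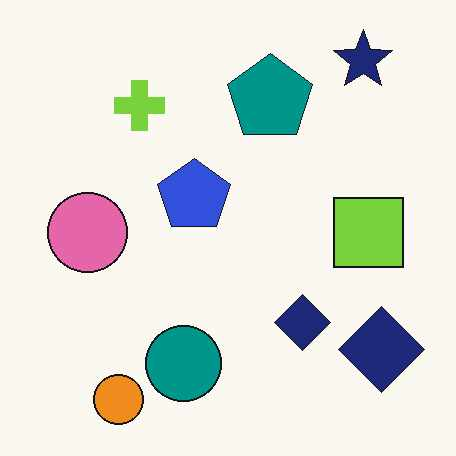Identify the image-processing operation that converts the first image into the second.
This is the original image JPEG-compressed with visible artifacts.

Blocky 8×8 compression artifacts appear around shape edges and the flat background shows ringing — characteristic JPEG degradation.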